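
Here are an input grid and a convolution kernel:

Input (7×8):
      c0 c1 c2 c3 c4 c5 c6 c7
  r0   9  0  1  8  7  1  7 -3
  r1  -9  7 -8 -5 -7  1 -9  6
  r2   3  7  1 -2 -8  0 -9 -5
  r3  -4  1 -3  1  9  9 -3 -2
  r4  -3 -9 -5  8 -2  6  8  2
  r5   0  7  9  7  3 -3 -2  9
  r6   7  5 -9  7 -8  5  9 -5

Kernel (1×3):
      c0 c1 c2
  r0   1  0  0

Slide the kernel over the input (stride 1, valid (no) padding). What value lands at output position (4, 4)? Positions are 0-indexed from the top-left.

The receptive field on the input at this output position is [-2 6 8]. Elementwise product with the kernel and sum: -2·1.

-2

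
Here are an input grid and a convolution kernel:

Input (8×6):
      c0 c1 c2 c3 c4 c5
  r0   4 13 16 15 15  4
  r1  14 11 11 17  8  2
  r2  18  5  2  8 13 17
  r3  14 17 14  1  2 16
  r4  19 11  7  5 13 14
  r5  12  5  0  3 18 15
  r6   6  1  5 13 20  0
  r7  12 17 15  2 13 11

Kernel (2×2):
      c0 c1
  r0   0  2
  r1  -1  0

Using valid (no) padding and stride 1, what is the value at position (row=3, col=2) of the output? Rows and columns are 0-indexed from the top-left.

-5

The receptive field on the input at this output position is [14 1 / 7 5]. Elementwise product with the kernel and sum: 1·2 + 7·-1.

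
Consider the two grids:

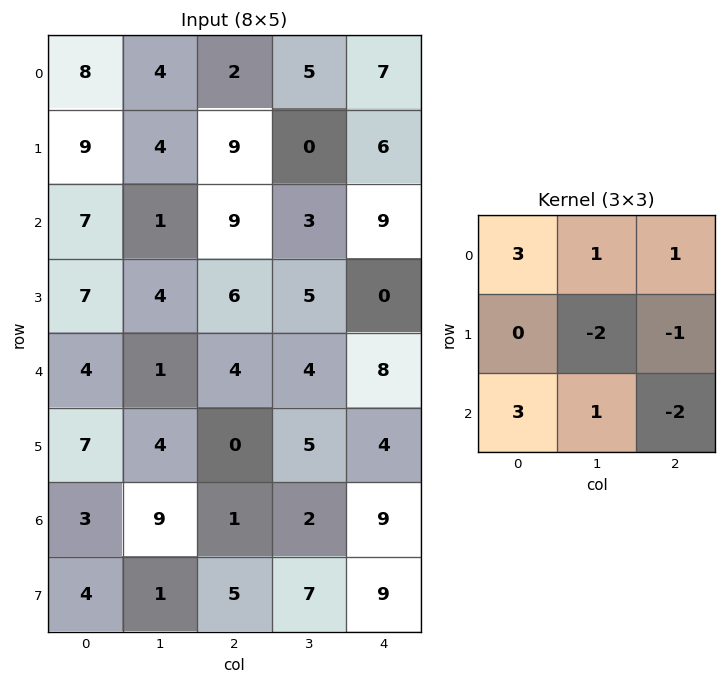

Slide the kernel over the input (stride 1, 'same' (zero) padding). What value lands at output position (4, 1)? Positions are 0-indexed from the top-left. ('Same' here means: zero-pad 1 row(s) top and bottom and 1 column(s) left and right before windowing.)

The receptive field on the zero-padded input at this output position is [7 4 6 / 4 1 4 / 7 4 0]. Elementwise product with the kernel and sum: 7·3 + 4·1 + 6·1 + 1·-2 + 4·-1 + 7·3 + 4·1 + 0·-2.

50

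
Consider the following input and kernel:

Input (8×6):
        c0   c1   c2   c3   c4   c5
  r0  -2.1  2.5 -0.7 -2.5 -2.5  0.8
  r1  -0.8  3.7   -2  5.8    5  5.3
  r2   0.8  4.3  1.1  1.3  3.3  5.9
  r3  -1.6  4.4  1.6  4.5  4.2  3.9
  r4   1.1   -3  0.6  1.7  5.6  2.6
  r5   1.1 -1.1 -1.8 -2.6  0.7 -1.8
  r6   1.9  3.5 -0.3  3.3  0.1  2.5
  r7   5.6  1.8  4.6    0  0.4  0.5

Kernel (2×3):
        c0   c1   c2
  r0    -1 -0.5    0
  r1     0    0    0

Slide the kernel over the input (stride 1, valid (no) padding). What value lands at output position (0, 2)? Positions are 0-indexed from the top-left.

The receptive field on the input at this output position is [-0.7 -2.5 -2.5 / -2 5.8 5]. Elementwise product with the kernel and sum: -0.7·-1 + -2.5·-0.5.

1.95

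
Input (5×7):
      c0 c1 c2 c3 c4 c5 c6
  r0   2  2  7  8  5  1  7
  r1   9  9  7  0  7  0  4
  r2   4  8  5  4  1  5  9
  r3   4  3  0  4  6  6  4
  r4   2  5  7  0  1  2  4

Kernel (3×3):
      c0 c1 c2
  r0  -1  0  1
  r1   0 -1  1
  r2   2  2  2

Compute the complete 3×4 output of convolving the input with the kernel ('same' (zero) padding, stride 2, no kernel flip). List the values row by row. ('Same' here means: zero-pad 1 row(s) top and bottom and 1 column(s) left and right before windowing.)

Output[0,0]: The receptive field on the zero-padded input at this output position is [0 0 0 / 0 2 2 / 0 9 9]. Elementwise product with the kernel and sum: 0·-1 + 0·1 + 2·-1 + 2·1 + 0·2 + 9·2 + 9·2.
Output[0,1]: The receptive field on the zero-padded input at this output position is [0 0 0 / 2 7 8 / 9 7 0]. Elementwise product with the kernel and sum: 0·-1 + 0·1 + 7·-1 + 8·1 + 9·2 + 7·2 + 0·2.

36 33 10 1
27 4 36 11
6 -6 3 -10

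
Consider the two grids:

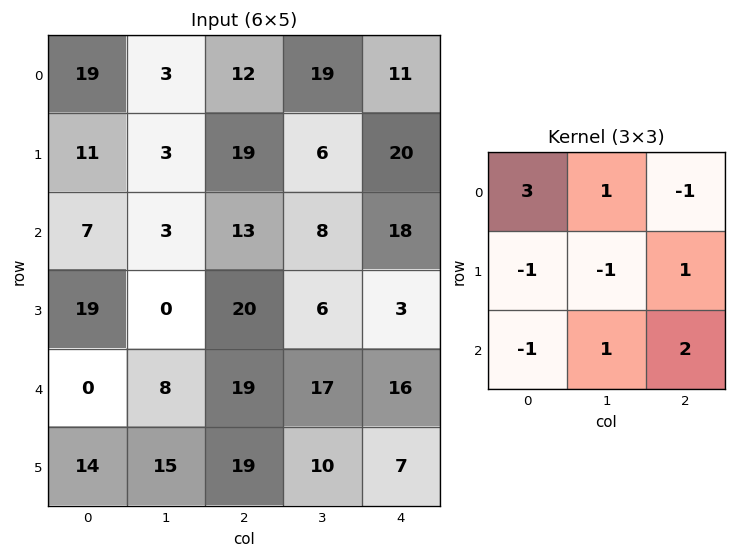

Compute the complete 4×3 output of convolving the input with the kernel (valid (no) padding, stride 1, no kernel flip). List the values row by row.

Output[0,0]: The receptive field on the input at this output position is [19 3 12 / 11 3 19 / 7 3 13]. Elementwise product with the kernel and sum: 19·3 + 3·1 + 12·-1 + 11·-1 + 3·-1 + 19·1 + 7·-1 + 3·1 + 13·2.
Output[0,1]: The receptive field on the input at this output position is [3 12 19 / 3 19 6 / 3 13 8]. Elementwise product with the kernel and sum: 3·3 + 12·1 + 19·-1 + 3·-1 + 19·-1 + 6·1 + 3·-1 + 13·1 + 8·2.

75 12 70
41 46 32
58 45 36
87 28 48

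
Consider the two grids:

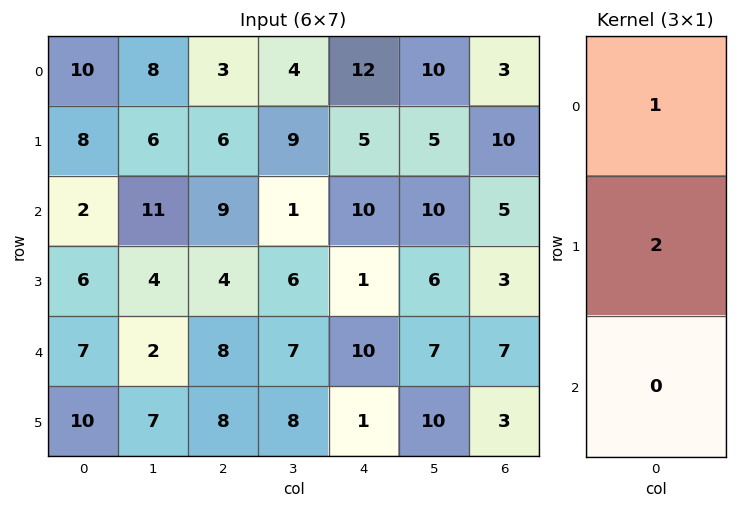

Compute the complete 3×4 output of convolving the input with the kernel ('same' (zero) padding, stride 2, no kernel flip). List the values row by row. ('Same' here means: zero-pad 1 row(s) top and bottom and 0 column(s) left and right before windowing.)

20 6 24 6
12 24 25 20
20 20 21 17

Output[0,0]: The receptive field on the zero-padded input at this output position is [0 / 10 / 8]. Elementwise product with the kernel and sum: 0·1 + 10·2.
Output[0,1]: The receptive field on the zero-padded input at this output position is [0 / 3 / 6]. Elementwise product with the kernel and sum: 0·1 + 3·2.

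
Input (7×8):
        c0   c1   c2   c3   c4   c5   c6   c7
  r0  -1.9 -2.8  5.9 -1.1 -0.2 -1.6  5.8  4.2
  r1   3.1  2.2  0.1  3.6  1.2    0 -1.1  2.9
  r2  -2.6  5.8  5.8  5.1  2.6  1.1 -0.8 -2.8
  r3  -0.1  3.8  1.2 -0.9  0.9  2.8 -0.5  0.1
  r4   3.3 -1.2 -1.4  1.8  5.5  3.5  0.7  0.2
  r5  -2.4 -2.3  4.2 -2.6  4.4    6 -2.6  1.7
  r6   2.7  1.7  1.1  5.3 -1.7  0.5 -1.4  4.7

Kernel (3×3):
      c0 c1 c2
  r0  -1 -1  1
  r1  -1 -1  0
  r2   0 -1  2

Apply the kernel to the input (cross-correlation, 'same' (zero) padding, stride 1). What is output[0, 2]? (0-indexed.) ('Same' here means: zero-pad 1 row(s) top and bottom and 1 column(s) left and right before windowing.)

The receptive field on the zero-padded input at this output position is [0 0 0 / -2.8 5.9 -1.1 / 2.2 0.1 3.6]. Elementwise product with the kernel and sum: 0·-1 + 0·-1 + 0·1 + -2.8·-1 + 5.9·-1 + 0.1·-1 + 3.6·2.

4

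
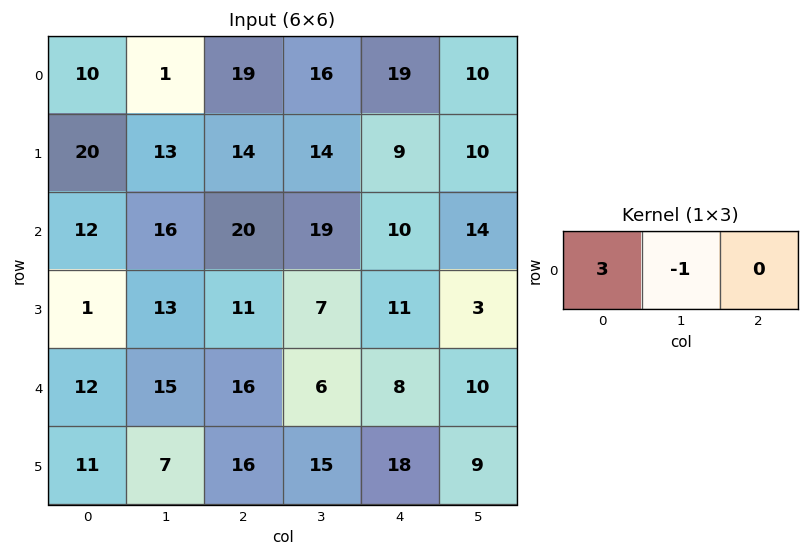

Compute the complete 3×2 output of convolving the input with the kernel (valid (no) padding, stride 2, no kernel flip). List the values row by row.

Output[0,0]: The receptive field on the input at this output position is [10 1 19]. Elementwise product with the kernel and sum: 10·3 + 1·-1.

29 41
20 41
21 42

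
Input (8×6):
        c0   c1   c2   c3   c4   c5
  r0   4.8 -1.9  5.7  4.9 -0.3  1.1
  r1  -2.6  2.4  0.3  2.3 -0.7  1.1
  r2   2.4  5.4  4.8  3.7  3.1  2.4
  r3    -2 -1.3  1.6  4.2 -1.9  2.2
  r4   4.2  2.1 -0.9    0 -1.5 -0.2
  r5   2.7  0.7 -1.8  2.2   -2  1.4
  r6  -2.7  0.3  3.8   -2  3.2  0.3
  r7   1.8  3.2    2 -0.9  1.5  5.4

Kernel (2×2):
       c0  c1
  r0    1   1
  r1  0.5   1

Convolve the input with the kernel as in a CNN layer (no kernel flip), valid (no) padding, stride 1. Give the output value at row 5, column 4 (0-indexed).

The receptive field on the input at this output position is [-2 1.4 / 3.2 0.3]. Elementwise product with the kernel and sum: -2·1 + 1.4·1 + 3.2·0.5 + 0.3·1.

1.3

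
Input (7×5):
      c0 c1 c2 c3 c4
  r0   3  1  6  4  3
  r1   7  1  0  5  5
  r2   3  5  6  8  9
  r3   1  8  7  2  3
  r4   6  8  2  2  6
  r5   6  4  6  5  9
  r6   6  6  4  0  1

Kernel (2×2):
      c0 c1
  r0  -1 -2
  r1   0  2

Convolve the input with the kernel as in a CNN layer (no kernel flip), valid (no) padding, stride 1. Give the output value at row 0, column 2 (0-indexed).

-4

The receptive field on the input at this output position is [6 4 / 0 5]. Elementwise product with the kernel and sum: 6·-1 + 4·-2 + 5·2.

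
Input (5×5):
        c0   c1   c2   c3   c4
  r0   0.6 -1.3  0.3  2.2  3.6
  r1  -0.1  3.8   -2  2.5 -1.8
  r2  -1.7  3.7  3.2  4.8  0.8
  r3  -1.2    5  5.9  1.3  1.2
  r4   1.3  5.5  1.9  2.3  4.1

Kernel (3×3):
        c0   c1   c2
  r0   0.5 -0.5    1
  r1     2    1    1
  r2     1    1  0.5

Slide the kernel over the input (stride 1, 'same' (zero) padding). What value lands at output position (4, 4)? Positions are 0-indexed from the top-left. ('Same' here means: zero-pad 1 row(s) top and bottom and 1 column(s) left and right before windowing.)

8.75

The receptive field on the zero-padded input at this output position is [1.3 1.2 0 / 2.3 4.1 0 / 0 0 0]. Elementwise product with the kernel and sum: 1.3·0.5 + 1.2·-0.5 + 0·1 + 2.3·2 + 4.1·1 + 0·1 + 0·1 + 0·1 + 0·0.5.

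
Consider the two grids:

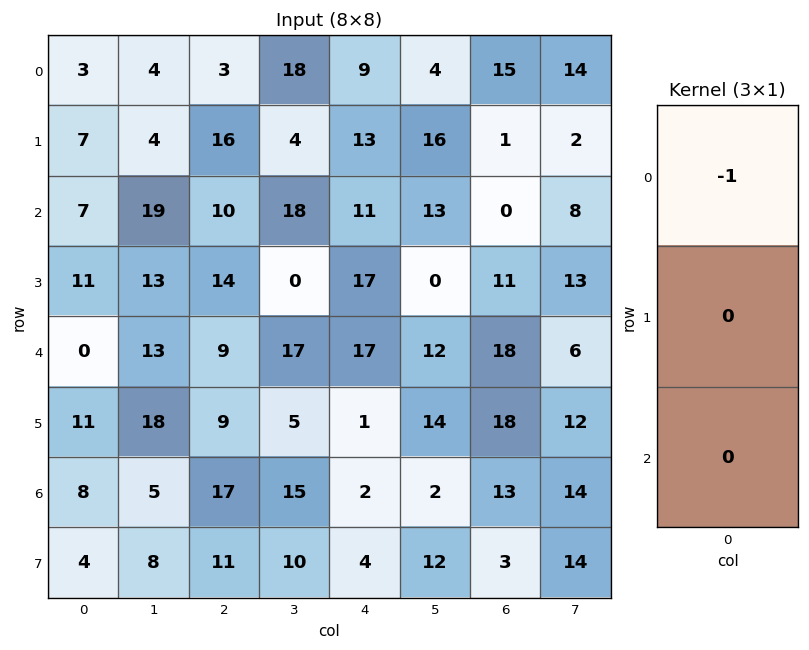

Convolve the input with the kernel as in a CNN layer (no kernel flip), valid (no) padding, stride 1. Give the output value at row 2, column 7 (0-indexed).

The receptive field on the input at this output position is [8 / 13 / 6]. Elementwise product with the kernel and sum: 8·-1.

-8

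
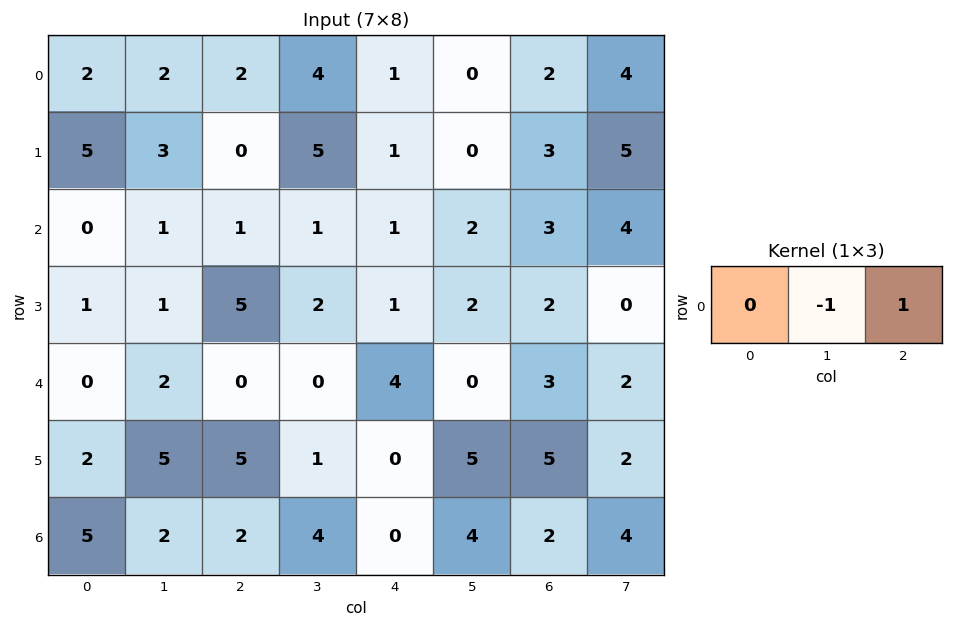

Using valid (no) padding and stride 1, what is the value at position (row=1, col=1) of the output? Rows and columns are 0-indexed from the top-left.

The receptive field on the input at this output position is [3 0 5]. Elementwise product with the kernel and sum: 0·-1 + 5·1.

5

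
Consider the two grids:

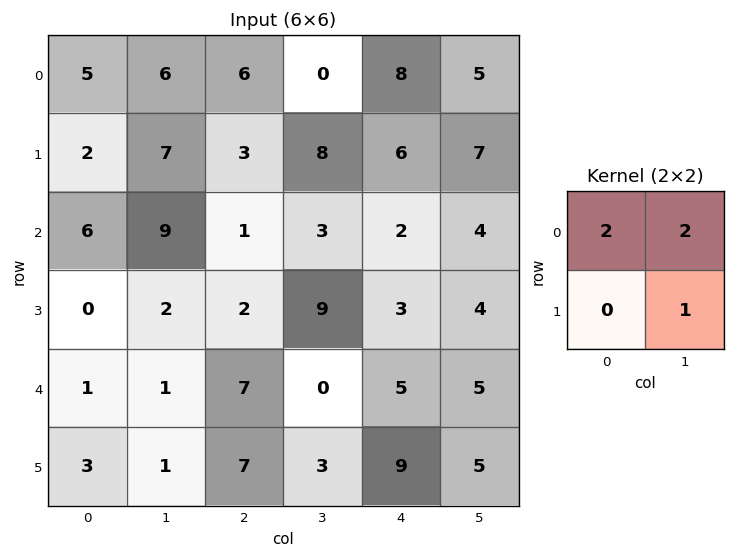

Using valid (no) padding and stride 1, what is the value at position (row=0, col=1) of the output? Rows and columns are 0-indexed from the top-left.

27

The receptive field on the input at this output position is [6 6 / 7 3]. Elementwise product with the kernel and sum: 6·2 + 6·2 + 3·1.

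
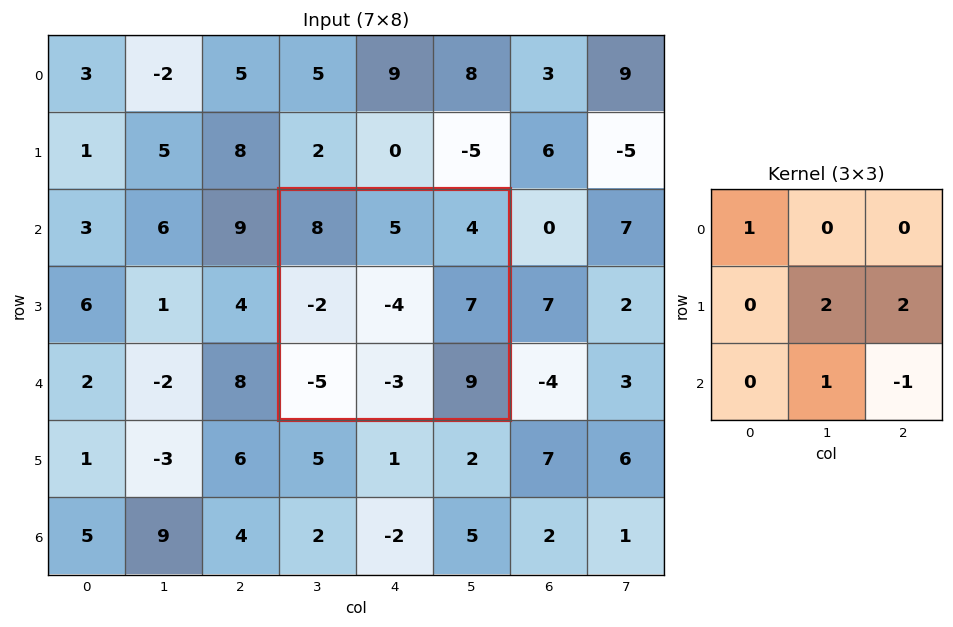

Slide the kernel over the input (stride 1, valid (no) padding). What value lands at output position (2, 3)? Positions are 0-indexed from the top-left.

The receptive field on the input at this output position is [8 5 4 / -2 -4 7 / -5 -3 9]. Elementwise product with the kernel and sum: 8·1 + -4·2 + 7·2 + -3·1 + 9·-1.

2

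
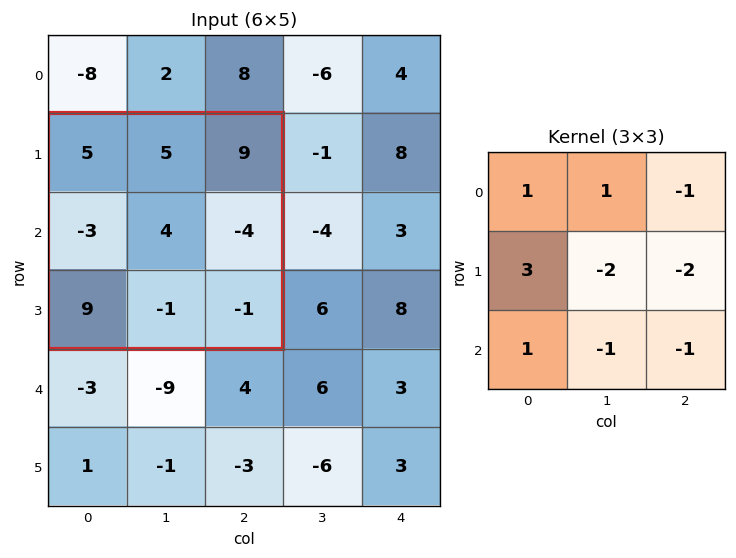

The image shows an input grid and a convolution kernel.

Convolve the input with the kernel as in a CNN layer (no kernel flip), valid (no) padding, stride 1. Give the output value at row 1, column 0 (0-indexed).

3

The receptive field on the input at this output position is [5 5 9 / -3 4 -4 / 9 -1 -1]. Elementwise product with the kernel and sum: 5·1 + 5·1 + 9·-1 + -3·3 + 4·-2 + -4·-2 + 9·1 + -1·-1 + -1·-1.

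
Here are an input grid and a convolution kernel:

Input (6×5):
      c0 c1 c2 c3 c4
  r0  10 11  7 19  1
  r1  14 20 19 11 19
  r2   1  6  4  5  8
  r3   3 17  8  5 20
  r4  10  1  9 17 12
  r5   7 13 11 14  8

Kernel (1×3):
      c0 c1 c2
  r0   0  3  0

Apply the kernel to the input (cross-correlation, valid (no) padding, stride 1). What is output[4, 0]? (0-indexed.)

The receptive field on the input at this output position is [10 1 9]. Elementwise product with the kernel and sum: 1·3.

3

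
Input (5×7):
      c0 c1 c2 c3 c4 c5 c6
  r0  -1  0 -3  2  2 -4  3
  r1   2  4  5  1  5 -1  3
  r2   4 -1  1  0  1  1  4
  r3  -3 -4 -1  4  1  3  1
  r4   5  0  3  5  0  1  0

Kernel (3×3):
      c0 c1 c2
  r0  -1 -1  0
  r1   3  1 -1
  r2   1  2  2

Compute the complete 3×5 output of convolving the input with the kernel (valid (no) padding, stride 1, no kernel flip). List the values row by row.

10 20 15 9 24
-9 -9 5 6 5
-4 -1 12 16 5

Output[0,0]: The receptive field on the input at this output position is [-1 0 -3 / 2 4 5 / 4 -1 1]. Elementwise product with the kernel and sum: -1·-1 + 0·-1 + 2·3 + 4·1 + 5·-1 + 4·1 + -1·2 + 1·2.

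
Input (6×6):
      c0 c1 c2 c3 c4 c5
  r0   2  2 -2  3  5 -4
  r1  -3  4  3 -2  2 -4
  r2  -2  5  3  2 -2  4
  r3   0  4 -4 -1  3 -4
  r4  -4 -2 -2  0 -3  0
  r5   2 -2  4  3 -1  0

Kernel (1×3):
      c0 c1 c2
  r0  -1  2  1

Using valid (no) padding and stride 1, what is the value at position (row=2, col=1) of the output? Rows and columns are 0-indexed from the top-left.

3

The receptive field on the input at this output position is [5 3 2]. Elementwise product with the kernel and sum: 5·-1 + 3·2 + 2·1.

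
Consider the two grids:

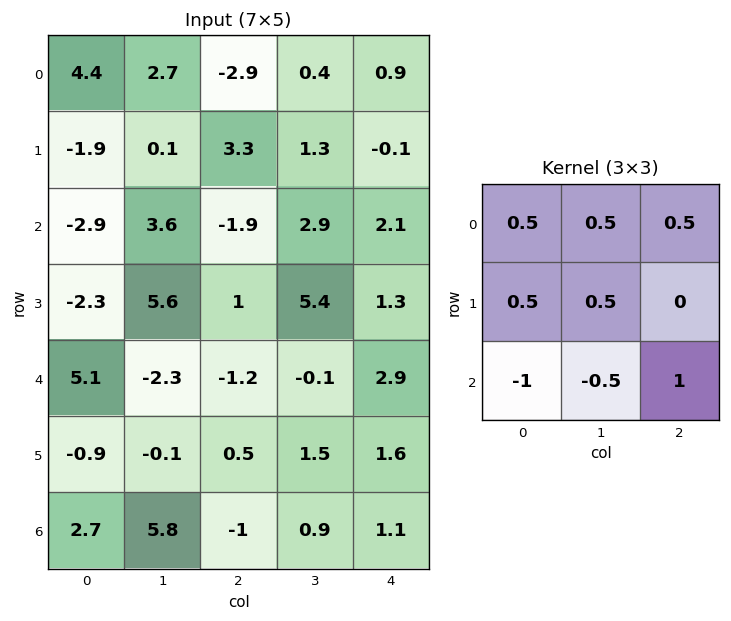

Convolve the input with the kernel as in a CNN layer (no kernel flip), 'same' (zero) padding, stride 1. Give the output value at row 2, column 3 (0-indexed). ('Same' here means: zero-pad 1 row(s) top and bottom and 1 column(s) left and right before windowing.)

0.35

The receptive field on the zero-padded input at this output position is [3.3 1.3 -0.1 / -1.9 2.9 2.1 / 1 5.4 1.3]. Elementwise product with the kernel and sum: 3.3·0.5 + 1.3·0.5 + -0.1·0.5 + -1.9·0.5 + 2.9·0.5 + 1·-1 + 5.4·-0.5 + 1.3·1.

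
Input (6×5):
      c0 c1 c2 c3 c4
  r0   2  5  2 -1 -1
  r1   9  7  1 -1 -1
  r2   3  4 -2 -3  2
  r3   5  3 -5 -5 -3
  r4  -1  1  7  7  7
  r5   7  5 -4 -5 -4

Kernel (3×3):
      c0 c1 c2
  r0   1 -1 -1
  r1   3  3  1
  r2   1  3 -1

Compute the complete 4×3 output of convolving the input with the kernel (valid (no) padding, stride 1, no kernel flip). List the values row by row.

Output[0,0]: The receptive field on the input at this output position is [2 5 2 / 9 7 1 / 3 4 -2]. Elementwise product with the kernel and sum: 2·1 + 5·-1 + 2·-1 + 9·3 + 7·3 + 1·1 + 3·1 + 4·3 + -2·-1.
Output[0,1]: The receptive field on the input at this output position is [5 2 -1 / 7 1 -1 / 4 -2 -3]. Elementwise product with the kernel and sum: 5·1 + 2·-1 + -1·-1 + 7·3 + 1·3 + -1·1 + 4·1 + -2·3 + -3·-1.

61 28 -10
39 3 -27
15 13 -13
40 42 37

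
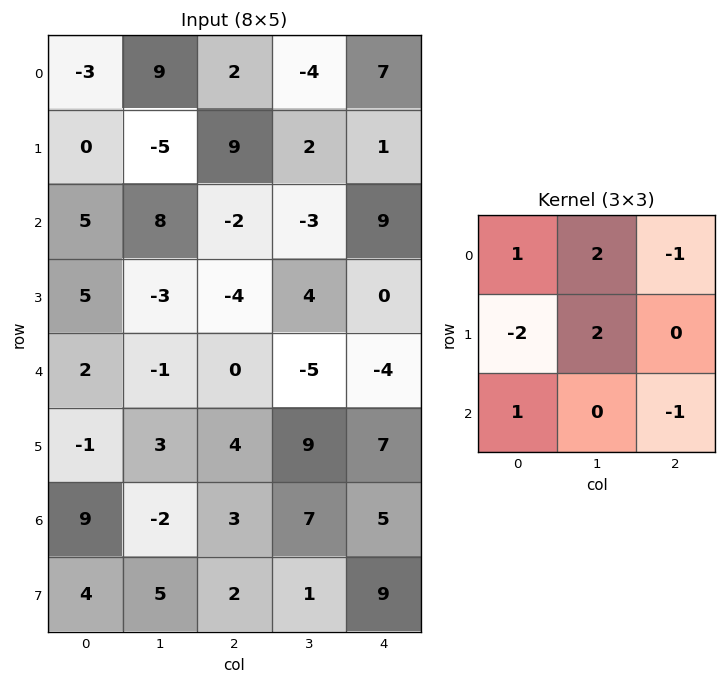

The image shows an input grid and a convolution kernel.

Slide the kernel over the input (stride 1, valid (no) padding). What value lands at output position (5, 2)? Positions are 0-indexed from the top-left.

16

The receptive field on the input at this output position is [4 9 7 / 3 7 5 / 2 1 9]. Elementwise product with the kernel and sum: 4·1 + 9·2 + 7·-1 + 3·-2 + 7·2 + 2·1 + 9·-1.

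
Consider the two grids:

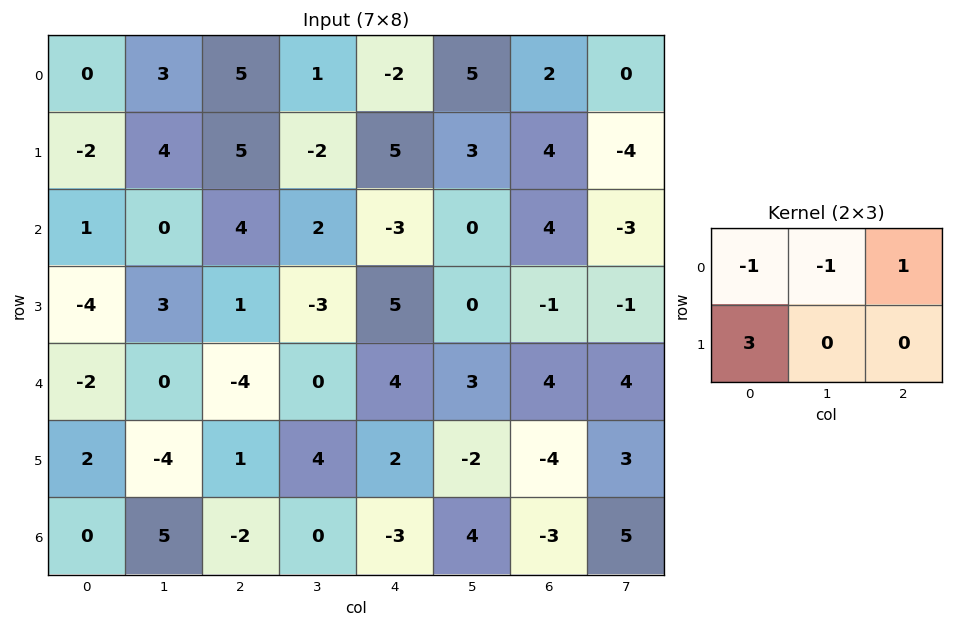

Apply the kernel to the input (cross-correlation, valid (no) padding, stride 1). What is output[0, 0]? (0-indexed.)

-4

The receptive field on the input at this output position is [0 3 5 / -2 4 5]. Elementwise product with the kernel and sum: 0·-1 + 3·-1 + 5·1 + -2·3.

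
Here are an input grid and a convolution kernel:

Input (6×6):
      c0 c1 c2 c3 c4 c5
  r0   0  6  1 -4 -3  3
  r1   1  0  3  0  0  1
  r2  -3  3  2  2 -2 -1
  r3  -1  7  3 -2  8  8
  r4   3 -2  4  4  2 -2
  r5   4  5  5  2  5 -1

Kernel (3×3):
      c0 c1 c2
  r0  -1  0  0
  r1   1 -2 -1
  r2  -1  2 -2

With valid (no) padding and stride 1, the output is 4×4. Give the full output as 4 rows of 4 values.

3 -15 8 -1
-3 0 -26 9
-30 2 -3 -24
0 -20 -20 14

Output[0,0]: The receptive field on the input at this output position is [0 6 1 / 1 0 3 / -3 3 2]. Elementwise product with the kernel and sum: 0·-1 + 1·1 + 0·-2 + 3·-1 + -3·-1 + 3·2 + 2·-2.
Output[0,1]: The receptive field on the input at this output position is [6 1 -4 / 0 3 0 / 3 2 2]. Elementwise product with the kernel and sum: 6·-1 + 0·1 + 3·-2 + 0·-1 + 3·-1 + 2·2 + 2·-2.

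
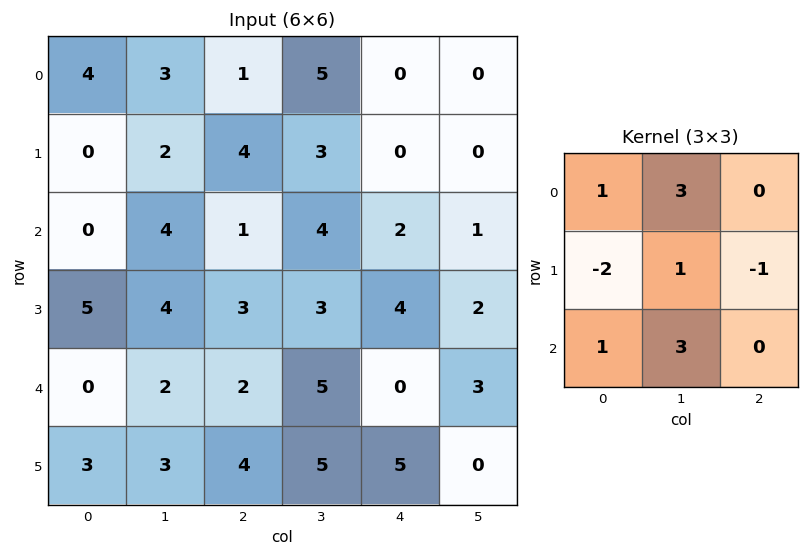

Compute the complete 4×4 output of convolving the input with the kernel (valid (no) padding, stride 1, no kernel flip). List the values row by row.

23 10 24 9
26 16 25 11
9 7 23 11
29 21 32 22

Output[0,0]: The receptive field on the input at this output position is [4 3 1 / 0 2 4 / 0 4 1]. Elementwise product with the kernel and sum: 4·1 + 3·3 + 0·-2 + 2·1 + 4·-1 + 0·1 + 4·3.
Output[0,1]: The receptive field on the input at this output position is [3 1 5 / 2 4 3 / 4 1 4]. Elementwise product with the kernel and sum: 3·1 + 1·3 + 2·-2 + 4·1 + 3·-1 + 4·1 + 1·3.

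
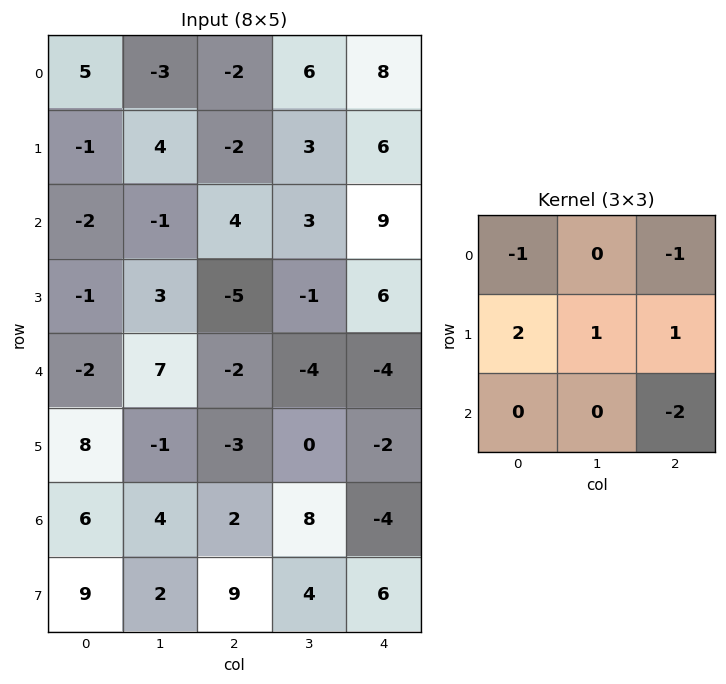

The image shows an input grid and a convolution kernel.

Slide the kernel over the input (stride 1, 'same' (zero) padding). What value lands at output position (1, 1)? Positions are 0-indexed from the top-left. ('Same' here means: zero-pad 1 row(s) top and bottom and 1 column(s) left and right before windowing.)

-11

The receptive field on the zero-padded input at this output position is [5 -3 -2 / -1 4 -2 / -2 -1 4]. Elementwise product with the kernel and sum: 5·-1 + -2·-1 + -1·2 + 4·1 + -2·1 + 4·-2.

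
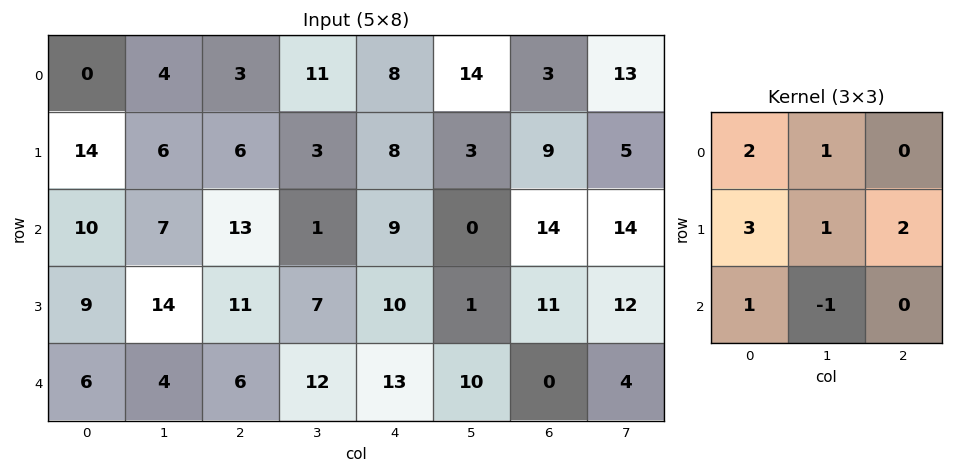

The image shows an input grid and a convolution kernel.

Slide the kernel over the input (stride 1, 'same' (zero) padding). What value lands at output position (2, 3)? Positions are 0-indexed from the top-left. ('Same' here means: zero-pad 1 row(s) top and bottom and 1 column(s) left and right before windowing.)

77

The receptive field on the zero-padded input at this output position is [6 3 8 / 13 1 9 / 11 7 10]. Elementwise product with the kernel and sum: 6·2 + 3·1 + 13·3 + 1·1 + 9·2 + 11·1 + 7·-1.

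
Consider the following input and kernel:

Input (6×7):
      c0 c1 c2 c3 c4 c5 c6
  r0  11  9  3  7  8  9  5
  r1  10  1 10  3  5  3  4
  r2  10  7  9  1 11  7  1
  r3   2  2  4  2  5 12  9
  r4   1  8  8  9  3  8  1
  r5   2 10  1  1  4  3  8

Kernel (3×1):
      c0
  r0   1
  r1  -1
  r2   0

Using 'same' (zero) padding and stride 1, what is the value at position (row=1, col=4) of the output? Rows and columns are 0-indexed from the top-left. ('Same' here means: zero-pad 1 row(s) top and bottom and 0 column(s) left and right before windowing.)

The receptive field on the zero-padded input at this output position is [8 / 5 / 11]. Elementwise product with the kernel and sum: 8·1 + 5·-1.

3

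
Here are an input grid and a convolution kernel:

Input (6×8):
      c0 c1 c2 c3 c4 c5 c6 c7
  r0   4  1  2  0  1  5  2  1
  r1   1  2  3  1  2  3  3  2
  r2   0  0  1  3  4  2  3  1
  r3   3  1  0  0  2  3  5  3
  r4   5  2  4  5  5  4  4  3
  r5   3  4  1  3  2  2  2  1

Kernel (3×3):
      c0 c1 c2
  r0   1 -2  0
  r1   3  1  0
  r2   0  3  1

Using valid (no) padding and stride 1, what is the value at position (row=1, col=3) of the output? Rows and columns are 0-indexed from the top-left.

The receptive field on the input at this output position is [1 2 3 / 3 4 2 / 0 2 3]. Elementwise product with the kernel and sum: 1·1 + 2·-2 + 3·3 + 4·1 + 2·3 + 3·1.

19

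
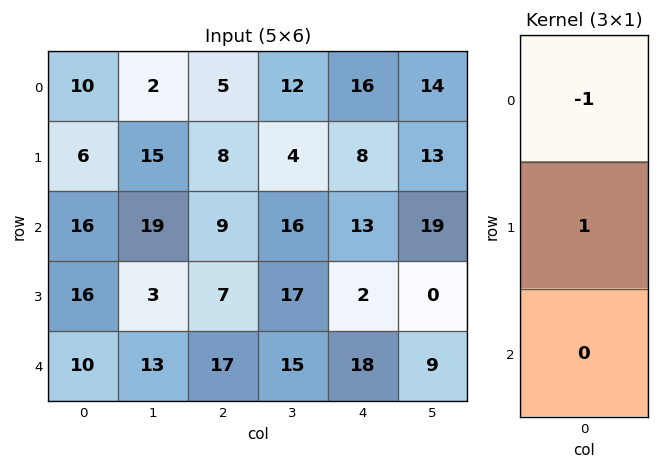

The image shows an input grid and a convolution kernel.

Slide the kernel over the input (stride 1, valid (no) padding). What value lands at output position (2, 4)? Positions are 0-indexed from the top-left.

-11

The receptive field on the input at this output position is [13 / 2 / 18]. Elementwise product with the kernel and sum: 13·-1 + 2·1.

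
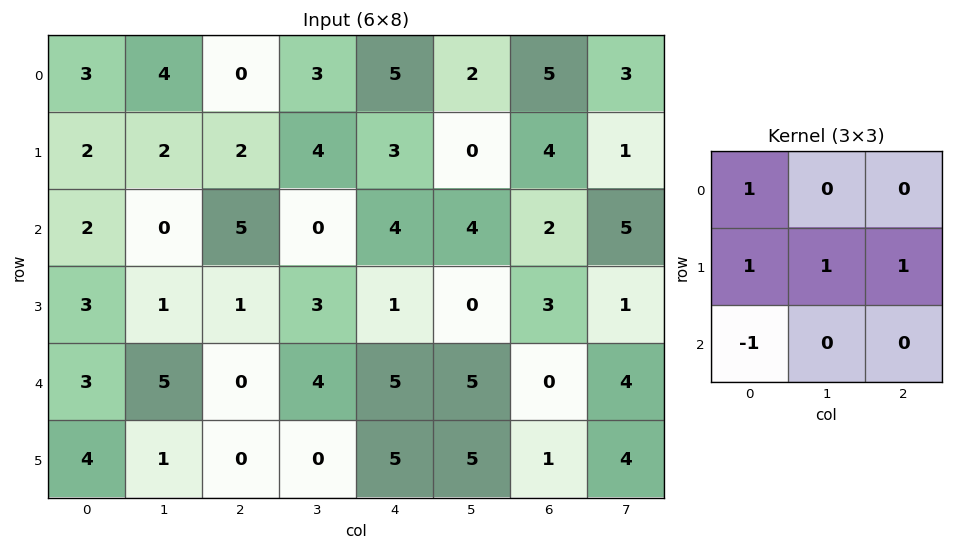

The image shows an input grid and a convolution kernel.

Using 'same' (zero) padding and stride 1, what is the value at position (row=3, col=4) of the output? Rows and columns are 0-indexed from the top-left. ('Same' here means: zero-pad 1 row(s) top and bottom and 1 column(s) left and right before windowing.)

0

The receptive field on the zero-padded input at this output position is [0 4 4 / 3 1 0 / 4 5 5]. Elementwise product with the kernel and sum: 0·1 + 3·1 + 1·1 + 0·1 + 4·-1.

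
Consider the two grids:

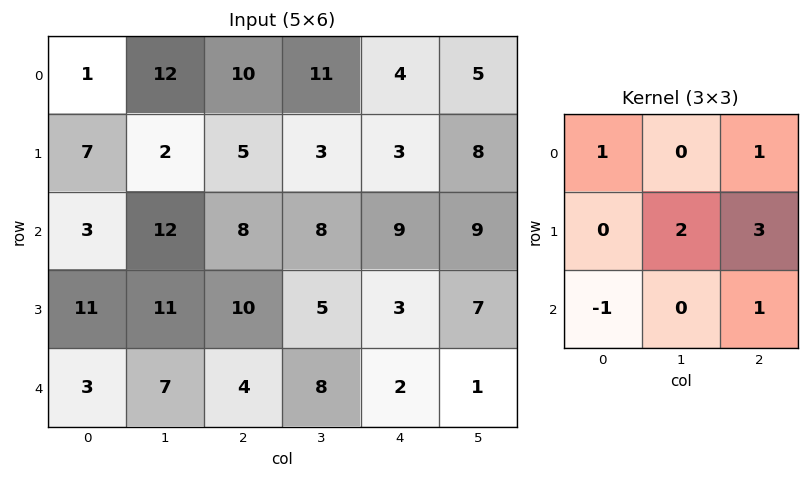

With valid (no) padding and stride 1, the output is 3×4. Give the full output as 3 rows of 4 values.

Output[0,0]: The receptive field on the input at this output position is [1 12 10 / 7 2 5 / 3 12 8]. Elementwise product with the kernel and sum: 1·1 + 10·1 + 2·2 + 5·3 + 3·-1 + 8·1.

35 38 30 47
59 39 44 58
64 56 34 37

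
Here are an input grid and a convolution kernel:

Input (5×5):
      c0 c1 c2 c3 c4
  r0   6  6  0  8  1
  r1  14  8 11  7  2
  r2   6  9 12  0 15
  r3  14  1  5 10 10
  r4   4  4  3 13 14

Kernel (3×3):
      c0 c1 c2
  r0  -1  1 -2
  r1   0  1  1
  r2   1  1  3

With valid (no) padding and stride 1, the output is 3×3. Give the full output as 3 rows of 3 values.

70 17 72
23 37 52
2 64 36

Output[0,0]: The receptive field on the input at this output position is [6 6 0 / 14 8 11 / 6 9 12]. Elementwise product with the kernel and sum: 6·-1 + 6·1 + 0·-2 + 8·1 + 11·1 + 6·1 + 9·1 + 12·3.
Output[0,1]: The receptive field on the input at this output position is [6 0 8 / 8 11 7 / 9 12 0]. Elementwise product with the kernel and sum: 6·-1 + 0·1 + 8·-2 + 11·1 + 7·1 + 9·1 + 12·1 + 0·3.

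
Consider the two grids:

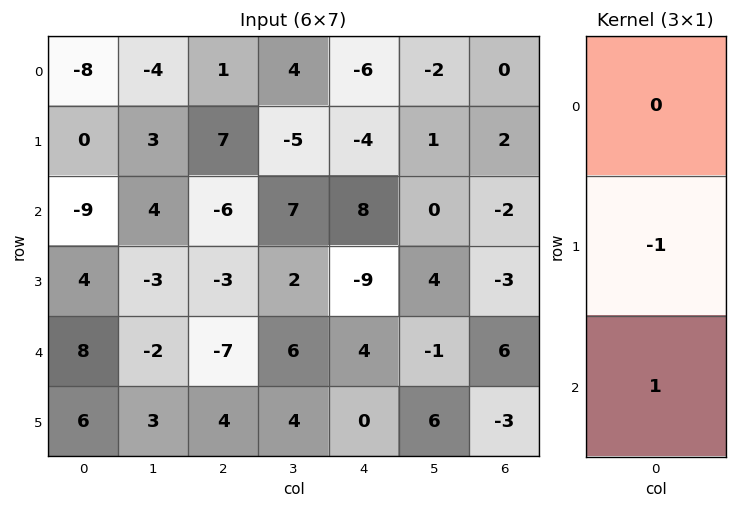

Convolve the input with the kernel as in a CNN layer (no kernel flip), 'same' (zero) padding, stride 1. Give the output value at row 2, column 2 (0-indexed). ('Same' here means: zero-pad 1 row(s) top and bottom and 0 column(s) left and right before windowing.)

3

The receptive field on the zero-padded input at this output position is [7 / -6 / -3]. Elementwise product with the kernel and sum: -6·-1 + -3·1.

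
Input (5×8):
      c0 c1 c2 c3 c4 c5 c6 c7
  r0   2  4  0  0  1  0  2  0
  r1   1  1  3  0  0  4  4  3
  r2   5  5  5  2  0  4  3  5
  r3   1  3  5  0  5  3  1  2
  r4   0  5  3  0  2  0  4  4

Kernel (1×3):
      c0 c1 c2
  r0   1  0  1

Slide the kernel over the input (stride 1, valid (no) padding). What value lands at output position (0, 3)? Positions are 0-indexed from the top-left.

0

The receptive field on the input at this output position is [0 1 0]. Elementwise product with the kernel and sum: 0·1 + 0·1.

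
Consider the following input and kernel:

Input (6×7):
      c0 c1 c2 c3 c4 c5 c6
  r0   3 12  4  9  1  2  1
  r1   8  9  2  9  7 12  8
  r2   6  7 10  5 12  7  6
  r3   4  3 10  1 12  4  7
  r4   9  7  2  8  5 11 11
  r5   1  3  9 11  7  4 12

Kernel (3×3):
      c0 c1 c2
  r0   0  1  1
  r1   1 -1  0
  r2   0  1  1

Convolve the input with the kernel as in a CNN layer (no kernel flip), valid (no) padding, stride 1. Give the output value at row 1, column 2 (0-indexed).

34

The receptive field on the input at this output position is [2 9 7 / 10 5 12 / 10 1 12]. Elementwise product with the kernel and sum: 9·1 + 7·1 + 10·1 + 5·-1 + 1·1 + 12·1.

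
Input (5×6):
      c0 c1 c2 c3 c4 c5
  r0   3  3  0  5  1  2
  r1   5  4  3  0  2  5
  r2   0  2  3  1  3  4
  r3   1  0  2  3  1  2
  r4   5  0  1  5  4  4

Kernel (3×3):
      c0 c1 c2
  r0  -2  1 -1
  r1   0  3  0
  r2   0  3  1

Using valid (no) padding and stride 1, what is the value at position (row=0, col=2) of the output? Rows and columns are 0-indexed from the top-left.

The receptive field on the input at this output position is [0 5 1 / 3 0 2 / 3 1 3]. Elementwise product with the kernel and sum: 0·-2 + 5·1 + 1·-1 + 0·3 + 1·3 + 3·1.

10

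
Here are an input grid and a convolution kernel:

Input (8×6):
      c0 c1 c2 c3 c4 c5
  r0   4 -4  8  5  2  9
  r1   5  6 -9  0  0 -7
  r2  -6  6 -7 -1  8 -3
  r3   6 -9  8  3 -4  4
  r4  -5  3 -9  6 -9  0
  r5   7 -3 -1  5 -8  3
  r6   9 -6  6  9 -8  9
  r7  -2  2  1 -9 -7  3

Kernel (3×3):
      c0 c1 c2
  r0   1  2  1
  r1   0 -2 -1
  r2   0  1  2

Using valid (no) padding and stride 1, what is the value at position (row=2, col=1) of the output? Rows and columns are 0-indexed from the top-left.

The receptive field on the input at this output position is [6 -7 -1 / -9 8 3 / 3 -9 6]. Elementwise product with the kernel and sum: 6·1 + -7·2 + -1·1 + 8·-2 + 3·-1 + -9·1 + 6·2.

-25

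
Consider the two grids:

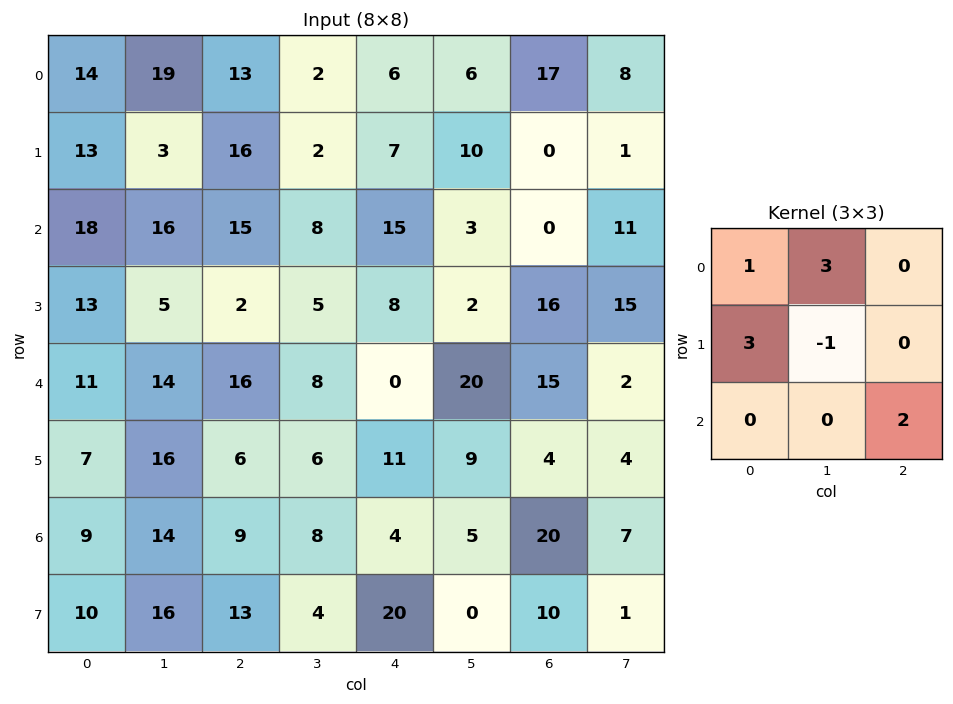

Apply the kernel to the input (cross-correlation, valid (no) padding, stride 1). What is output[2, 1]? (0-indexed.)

The receptive field on the input at this output position is [16 15 8 / 5 2 5 / 14 16 8]. Elementwise product with the kernel and sum: 16·1 + 15·3 + 5·3 + 2·-1 + 8·2.

90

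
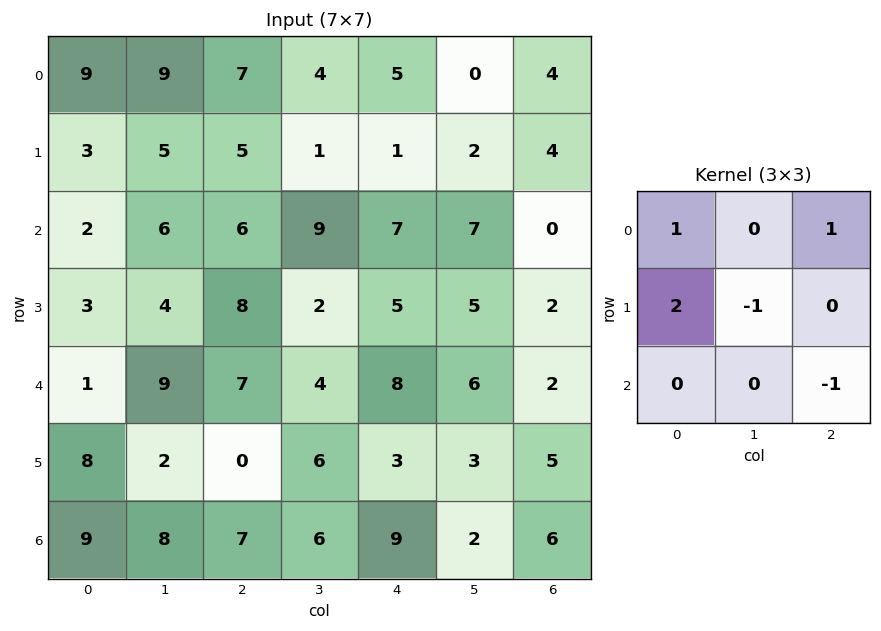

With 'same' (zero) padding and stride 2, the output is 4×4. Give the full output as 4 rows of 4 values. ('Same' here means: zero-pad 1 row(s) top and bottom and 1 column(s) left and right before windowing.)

Output[0,0]: The receptive field on the zero-padded input at this output position is [0 0 0 / 0 9 9 / 0 3 5]. Elementwise product with the kernel and sum: 0·1 + 0·1 + 0·2 + 9·-1 + 5·-1.

-14 10 1 -4
-1 10 9 16
1 11 4 15
-7 17 12 1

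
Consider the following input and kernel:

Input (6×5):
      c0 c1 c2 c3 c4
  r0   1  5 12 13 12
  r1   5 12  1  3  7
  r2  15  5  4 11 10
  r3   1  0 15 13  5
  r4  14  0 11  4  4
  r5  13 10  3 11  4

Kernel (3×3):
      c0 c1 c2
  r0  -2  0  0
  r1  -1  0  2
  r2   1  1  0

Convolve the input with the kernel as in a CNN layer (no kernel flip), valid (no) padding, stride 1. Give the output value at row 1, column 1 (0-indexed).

The receptive field on the input at this output position is [12 1 3 / 5 4 11 / 0 15 13]. Elementwise product with the kernel and sum: 12·-2 + 5·-1 + 11·2 + 0·1 + 15·1.

8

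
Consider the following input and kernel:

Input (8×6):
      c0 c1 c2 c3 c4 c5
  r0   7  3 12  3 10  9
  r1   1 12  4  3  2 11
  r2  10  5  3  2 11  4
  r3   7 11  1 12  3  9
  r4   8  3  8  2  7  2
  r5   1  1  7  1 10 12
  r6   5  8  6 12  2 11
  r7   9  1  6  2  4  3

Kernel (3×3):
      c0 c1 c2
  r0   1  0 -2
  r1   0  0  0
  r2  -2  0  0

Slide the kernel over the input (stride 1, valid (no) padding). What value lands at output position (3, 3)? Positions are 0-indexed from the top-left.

The receptive field on the input at this output position is [12 3 9 / 2 7 2 / 1 10 12]. Elementwise product with the kernel and sum: 12·1 + 9·-2 + 1·-2.

-8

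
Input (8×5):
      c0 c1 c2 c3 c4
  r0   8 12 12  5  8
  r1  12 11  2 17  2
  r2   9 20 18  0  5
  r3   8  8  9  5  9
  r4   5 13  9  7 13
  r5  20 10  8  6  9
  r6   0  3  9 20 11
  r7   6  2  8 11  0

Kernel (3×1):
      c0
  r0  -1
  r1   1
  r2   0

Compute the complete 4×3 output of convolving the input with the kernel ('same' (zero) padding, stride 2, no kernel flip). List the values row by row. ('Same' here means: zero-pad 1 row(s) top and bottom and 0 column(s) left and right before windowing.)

Output[0,0]: The receptive field on the zero-padded input at this output position is [0 / 8 / 12]. Elementwise product with the kernel and sum: 0·-1 + 8·1.

8 12 8
-3 16 3
-3 0 4
-20 1 2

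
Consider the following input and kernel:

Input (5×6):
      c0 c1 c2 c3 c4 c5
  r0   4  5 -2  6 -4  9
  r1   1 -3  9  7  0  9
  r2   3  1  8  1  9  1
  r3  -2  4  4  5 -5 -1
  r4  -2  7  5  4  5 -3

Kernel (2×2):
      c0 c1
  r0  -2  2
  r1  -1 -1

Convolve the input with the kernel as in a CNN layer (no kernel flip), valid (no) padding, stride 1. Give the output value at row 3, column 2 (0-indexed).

The receptive field on the input at this output position is [4 5 / 5 4]. Elementwise product with the kernel and sum: 4·-2 + 5·2 + 5·-1 + 4·-1.

-7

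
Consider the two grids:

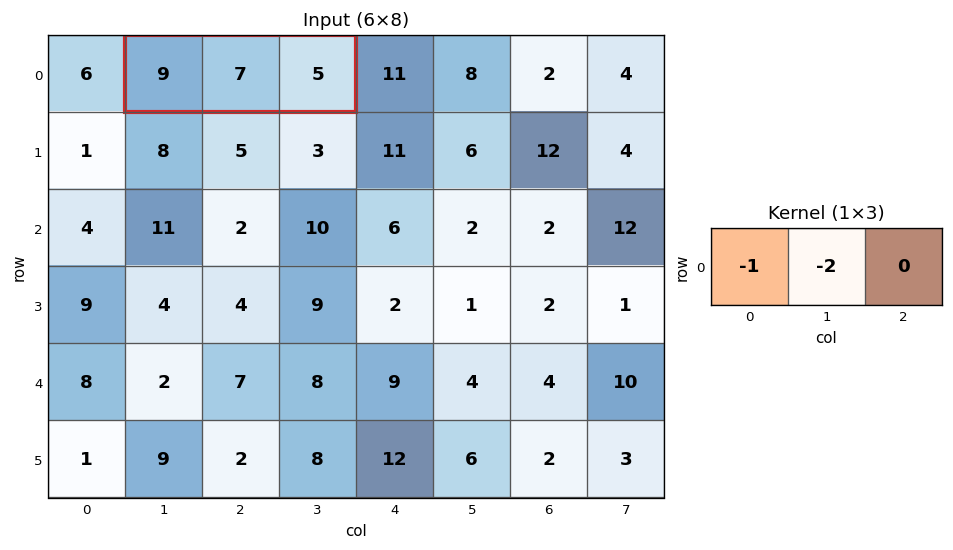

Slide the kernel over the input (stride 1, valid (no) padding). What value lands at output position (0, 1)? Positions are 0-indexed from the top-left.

The receptive field on the input at this output position is [9 7 5]. Elementwise product with the kernel and sum: 9·-1 + 7·-2.

-23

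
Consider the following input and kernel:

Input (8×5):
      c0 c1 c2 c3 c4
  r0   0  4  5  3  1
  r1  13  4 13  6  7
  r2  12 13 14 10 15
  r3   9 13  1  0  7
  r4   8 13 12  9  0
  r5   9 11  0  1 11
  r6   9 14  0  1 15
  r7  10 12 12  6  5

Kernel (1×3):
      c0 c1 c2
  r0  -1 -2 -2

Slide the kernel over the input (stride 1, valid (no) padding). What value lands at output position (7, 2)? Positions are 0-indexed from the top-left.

The receptive field on the input at this output position is [12 6 5]. Elementwise product with the kernel and sum: 12·-1 + 6·-2 + 5·-2.

-34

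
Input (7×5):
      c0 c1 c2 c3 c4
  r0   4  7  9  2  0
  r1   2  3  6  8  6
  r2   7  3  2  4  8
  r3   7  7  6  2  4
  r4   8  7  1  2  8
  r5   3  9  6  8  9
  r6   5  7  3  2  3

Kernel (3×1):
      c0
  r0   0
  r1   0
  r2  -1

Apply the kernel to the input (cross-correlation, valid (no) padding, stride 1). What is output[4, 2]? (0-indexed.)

-3

The receptive field on the input at this output position is [1 / 6 / 3]. Elementwise product with the kernel and sum: 3·-1.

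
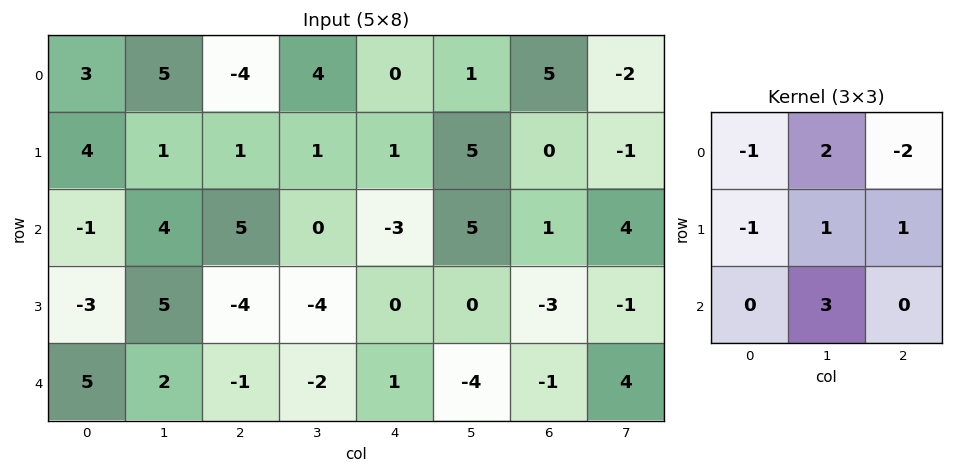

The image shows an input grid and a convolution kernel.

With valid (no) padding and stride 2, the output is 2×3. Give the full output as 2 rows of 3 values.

25 13 11
9 -5 -4

Output[0,0]: The receptive field on the input at this output position is [3 5 -4 / 4 1 1 / -1 4 5]. Elementwise product with the kernel and sum: 3·-1 + 5·2 + -4·-2 + 4·-1 + 1·1 + 1·1 + 4·3.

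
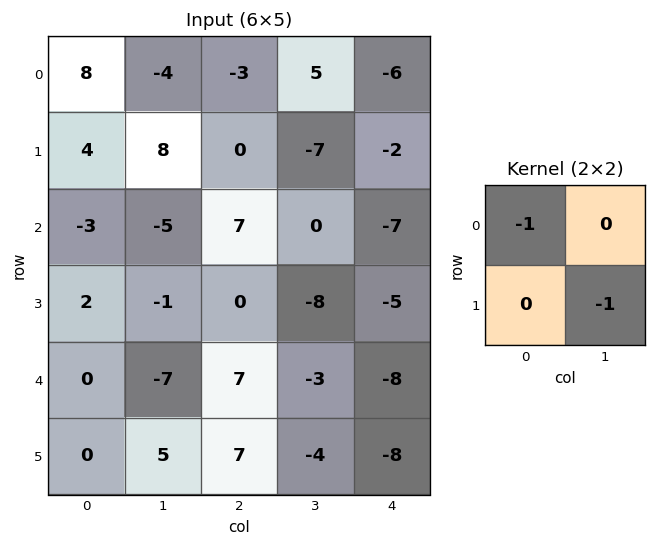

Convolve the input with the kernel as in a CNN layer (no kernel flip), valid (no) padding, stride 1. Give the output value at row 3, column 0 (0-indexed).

The receptive field on the input at this output position is [2 -1 / 0 -7]. Elementwise product with the kernel and sum: 2·-1 + -7·-1.

5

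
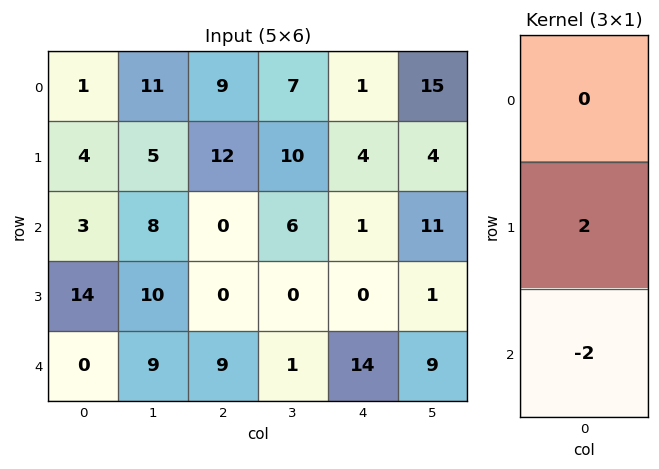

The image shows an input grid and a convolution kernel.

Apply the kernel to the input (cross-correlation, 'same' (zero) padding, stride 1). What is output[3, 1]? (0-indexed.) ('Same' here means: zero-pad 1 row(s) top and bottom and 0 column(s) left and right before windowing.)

2

The receptive field on the zero-padded input at this output position is [8 / 10 / 9]. Elementwise product with the kernel and sum: 10·2 + 9·-2.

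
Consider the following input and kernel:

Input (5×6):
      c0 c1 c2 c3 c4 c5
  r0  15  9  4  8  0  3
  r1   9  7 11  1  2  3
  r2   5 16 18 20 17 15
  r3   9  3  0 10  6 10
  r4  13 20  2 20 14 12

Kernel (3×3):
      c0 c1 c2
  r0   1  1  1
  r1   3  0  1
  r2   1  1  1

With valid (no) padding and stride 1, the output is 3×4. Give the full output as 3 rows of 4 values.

105 97 102 69
72 100 101 107
101 115 97 138

Output[0,0]: The receptive field on the input at this output position is [15 9 4 / 9 7 11 / 5 16 18]. Elementwise product with the kernel and sum: 15·1 + 9·1 + 4·1 + 9·3 + 11·1 + 5·1 + 16·1 + 18·1.
Output[0,1]: The receptive field on the input at this output position is [9 4 8 / 7 11 1 / 16 18 20]. Elementwise product with the kernel and sum: 9·1 + 4·1 + 8·1 + 7·3 + 1·1 + 16·1 + 18·1 + 20·1.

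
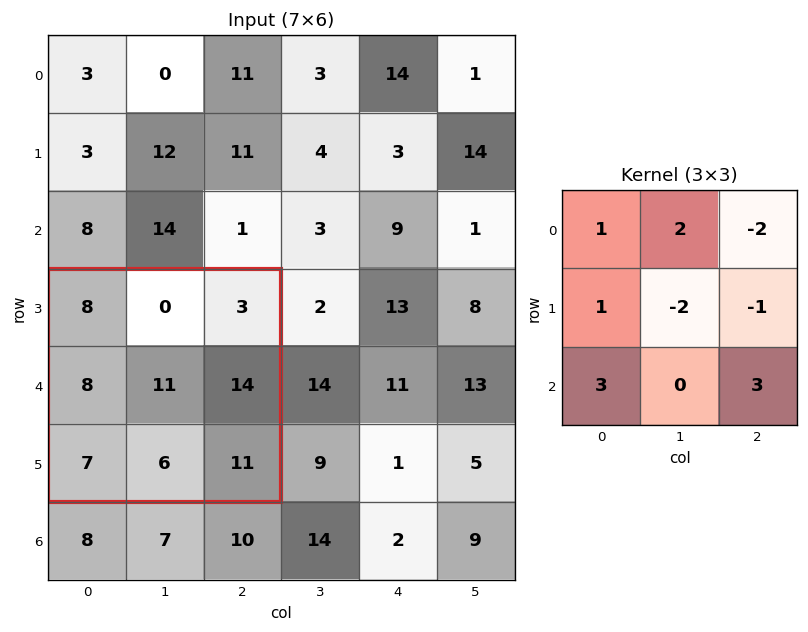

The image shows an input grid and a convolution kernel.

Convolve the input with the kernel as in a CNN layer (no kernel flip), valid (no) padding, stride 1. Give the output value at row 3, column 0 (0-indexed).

28

The receptive field on the input at this output position is [8 0 3 / 8 11 14 / 7 6 11]. Elementwise product with the kernel and sum: 8·1 + 0·2 + 3·-2 + 8·1 + 11·-2 + 14·-1 + 7·3 + 11·3.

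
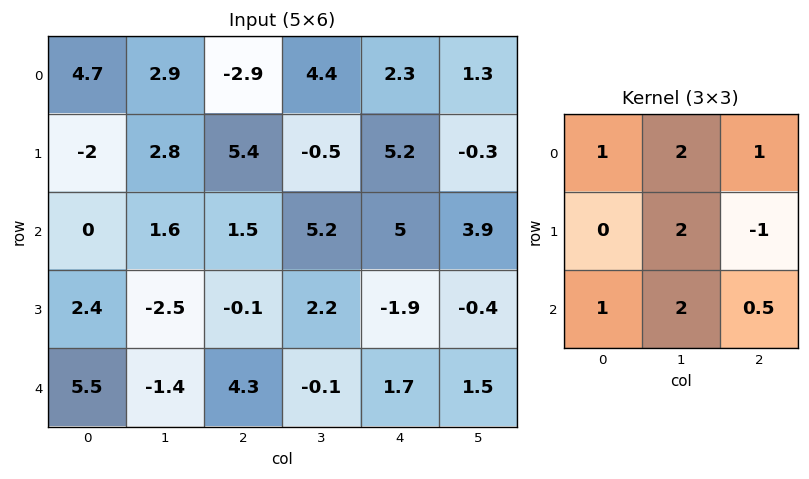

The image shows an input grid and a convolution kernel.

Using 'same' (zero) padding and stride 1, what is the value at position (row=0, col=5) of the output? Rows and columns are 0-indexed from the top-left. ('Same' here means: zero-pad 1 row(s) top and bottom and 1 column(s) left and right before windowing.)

7.2

The receptive field on the zero-padded input at this output position is [0 0 0 / 2.3 1.3 0 / 5.2 -0.3 0]. Elementwise product with the kernel and sum: 0·1 + 0·2 + 0·1 + 1.3·2 + 0·-1 + 5.2·1 + -0.3·2 + 0·0.5.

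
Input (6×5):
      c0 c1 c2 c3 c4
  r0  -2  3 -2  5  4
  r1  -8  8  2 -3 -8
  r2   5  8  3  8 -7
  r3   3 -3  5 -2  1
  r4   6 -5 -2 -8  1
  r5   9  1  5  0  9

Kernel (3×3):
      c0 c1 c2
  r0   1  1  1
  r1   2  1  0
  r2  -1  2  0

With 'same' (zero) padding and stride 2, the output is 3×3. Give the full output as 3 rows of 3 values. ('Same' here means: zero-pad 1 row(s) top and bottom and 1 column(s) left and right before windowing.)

-18 0 1
11 39 2
24 -3 2

Output[0,0]: The receptive field on the zero-padded input at this output position is [0 0 0 / 0 -2 3 / 0 -8 8]. Elementwise product with the kernel and sum: 0·1 + 0·1 + 0·1 + 0·2 + -2·1 + 0·-1 + -8·2.
Output[0,1]: The receptive field on the zero-padded input at this output position is [0 0 0 / 3 -2 5 / 8 2 -3]. Elementwise product with the kernel and sum: 0·1 + 0·1 + 0·1 + 3·2 + -2·1 + 8·-1 + 2·2.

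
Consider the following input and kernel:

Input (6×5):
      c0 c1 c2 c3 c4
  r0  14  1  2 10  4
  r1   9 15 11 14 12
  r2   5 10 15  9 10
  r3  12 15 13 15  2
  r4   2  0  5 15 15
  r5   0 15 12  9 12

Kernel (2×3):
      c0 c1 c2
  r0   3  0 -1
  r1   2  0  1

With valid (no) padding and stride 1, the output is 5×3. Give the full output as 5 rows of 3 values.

69 37 36
41 60 61
37 66 63
32 45 62
13 24 36

Output[0,0]: The receptive field on the input at this output position is [14 1 2 / 9 15 11]. Elementwise product with the kernel and sum: 14·3 + 2·-1 + 9·2 + 11·1.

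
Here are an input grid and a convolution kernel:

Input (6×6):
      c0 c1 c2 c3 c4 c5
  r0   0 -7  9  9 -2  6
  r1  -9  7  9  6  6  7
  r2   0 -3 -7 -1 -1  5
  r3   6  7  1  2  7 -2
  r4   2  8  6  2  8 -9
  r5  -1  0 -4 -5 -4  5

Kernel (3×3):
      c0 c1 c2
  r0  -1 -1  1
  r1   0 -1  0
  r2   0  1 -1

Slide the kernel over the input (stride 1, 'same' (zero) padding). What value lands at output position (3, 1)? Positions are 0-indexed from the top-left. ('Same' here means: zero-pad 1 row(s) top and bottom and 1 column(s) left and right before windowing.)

The receptive field on the zero-padded input at this output position is [0 -3 -7 / 6 7 1 / 2 8 6]. Elementwise product with the kernel and sum: 0·-1 + -3·-1 + -7·1 + 7·-1 + 8·1 + 6·-1.

-9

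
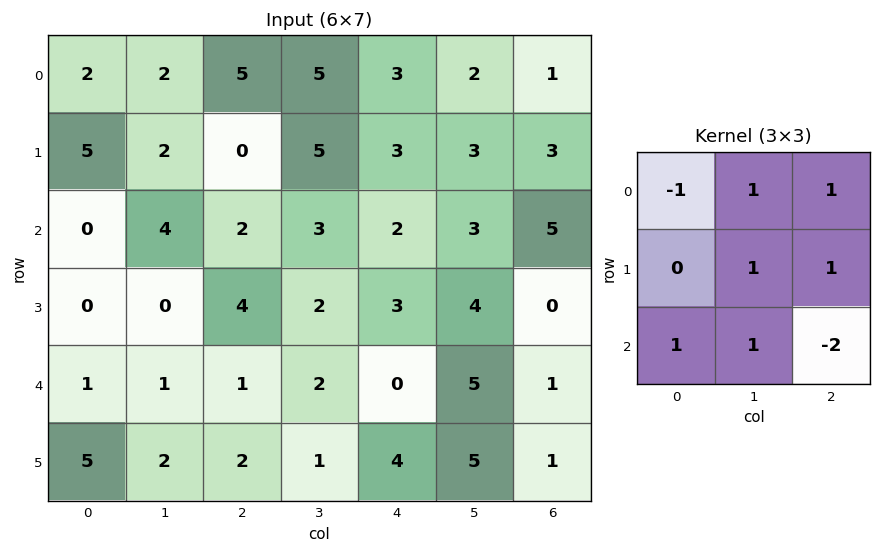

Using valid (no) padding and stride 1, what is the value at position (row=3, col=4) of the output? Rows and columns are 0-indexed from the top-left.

The receptive field on the input at this output position is [3 4 0 / 0 5 1 / 4 5 1]. Elementwise product with the kernel and sum: 3·-1 + 4·1 + 0·1 + 5·1 + 1·1 + 4·1 + 5·1 + 1·-2.

14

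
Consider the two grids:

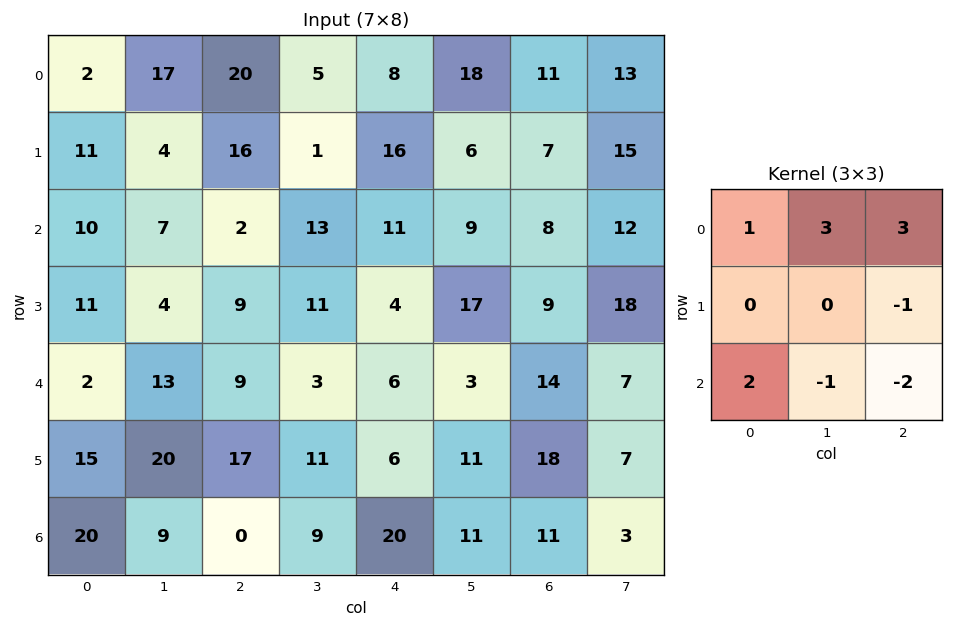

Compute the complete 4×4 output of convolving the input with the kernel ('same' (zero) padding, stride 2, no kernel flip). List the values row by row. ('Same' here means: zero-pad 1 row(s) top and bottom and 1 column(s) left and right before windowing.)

-36 -15 -44 -38
19 19 42 49
-23 62 65 81
96 95 51 83

Output[0,0]: The receptive field on the zero-padded input at this output position is [0 0 0 / 0 2 17 / 0 11 4]. Elementwise product with the kernel and sum: 0·1 + 0·3 + 0·3 + 17·-1 + 0·2 + 11·-1 + 4·-2.
Output[0,1]: The receptive field on the zero-padded input at this output position is [0 0 0 / 17 20 5 / 4 16 1]. Elementwise product with the kernel and sum: 0·1 + 0·3 + 0·3 + 5·-1 + 4·2 + 16·-1 + 1·-2.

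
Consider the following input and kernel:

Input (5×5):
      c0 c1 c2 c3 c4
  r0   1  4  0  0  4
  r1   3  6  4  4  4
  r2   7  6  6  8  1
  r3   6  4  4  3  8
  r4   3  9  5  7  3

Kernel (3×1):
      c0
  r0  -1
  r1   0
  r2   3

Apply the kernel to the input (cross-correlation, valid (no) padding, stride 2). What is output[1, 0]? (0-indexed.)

2

The receptive field on the input at this output position is [7 / 6 / 3]. Elementwise product with the kernel and sum: 7·-1 + 3·3.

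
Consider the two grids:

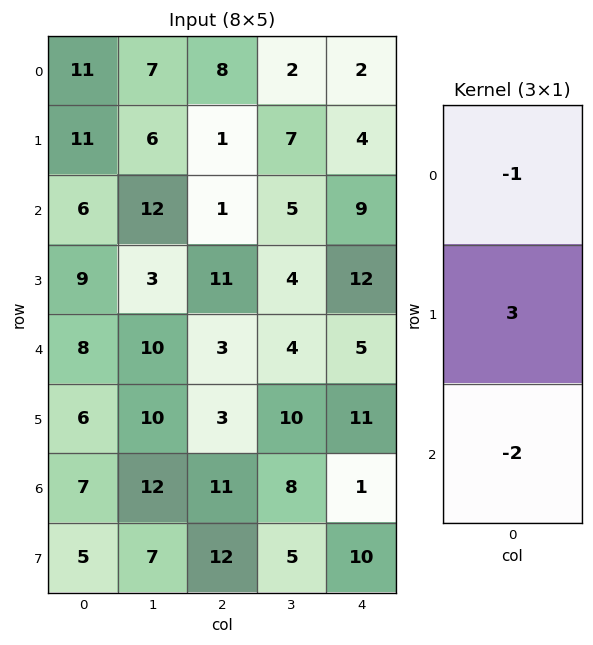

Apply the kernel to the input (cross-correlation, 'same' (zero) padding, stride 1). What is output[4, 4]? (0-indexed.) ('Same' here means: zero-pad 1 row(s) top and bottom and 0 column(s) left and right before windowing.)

The receptive field on the zero-padded input at this output position is [12 / 5 / 11]. Elementwise product with the kernel and sum: 12·-1 + 5·3 + 11·-2.

-19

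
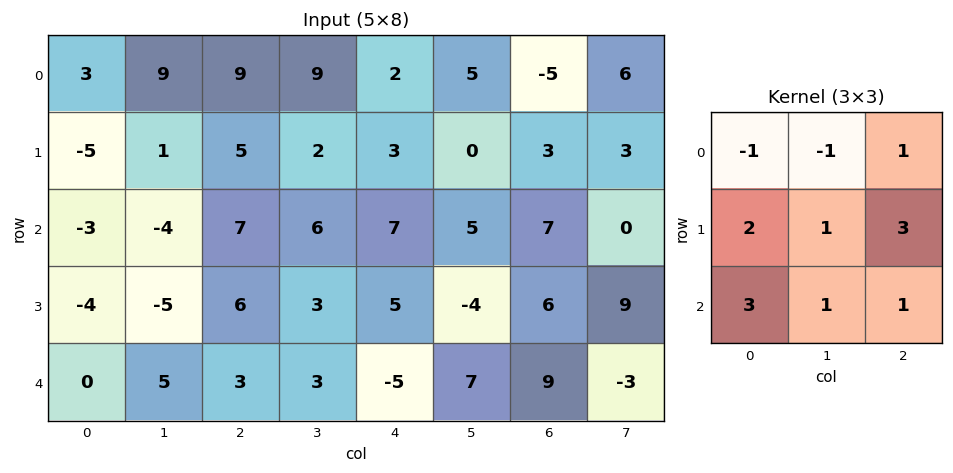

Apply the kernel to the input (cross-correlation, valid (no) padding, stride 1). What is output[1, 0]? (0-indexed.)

9

The receptive field on the input at this output position is [-5 1 5 / -3 -4 7 / -4 -5 6]. Elementwise product with the kernel and sum: -5·-1 + 1·-1 + 5·1 + -3·2 + -4·1 + 7·3 + -4·3 + -5·1 + 6·1.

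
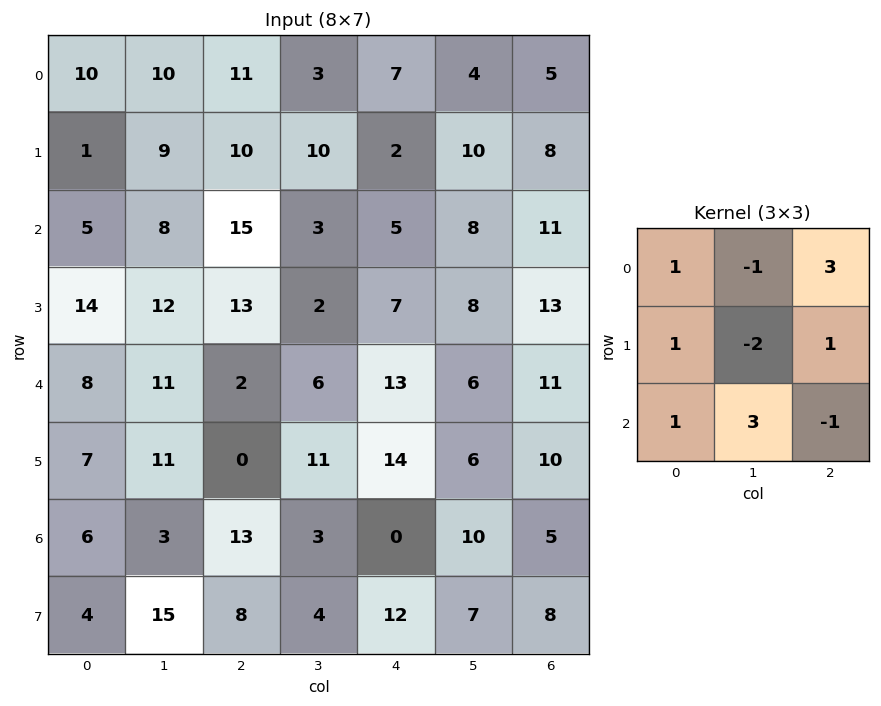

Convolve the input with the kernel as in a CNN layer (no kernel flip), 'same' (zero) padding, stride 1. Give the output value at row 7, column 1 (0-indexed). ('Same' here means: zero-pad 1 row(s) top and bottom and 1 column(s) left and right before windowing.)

24

The receptive field on the zero-padded input at this output position is [6 3 13 / 4 15 8 / 0 0 0]. Elementwise product with the kernel and sum: 6·1 + 3·-1 + 13·3 + 4·1 + 15·-2 + 8·1 + 0·1 + 0·3 + 0·-1.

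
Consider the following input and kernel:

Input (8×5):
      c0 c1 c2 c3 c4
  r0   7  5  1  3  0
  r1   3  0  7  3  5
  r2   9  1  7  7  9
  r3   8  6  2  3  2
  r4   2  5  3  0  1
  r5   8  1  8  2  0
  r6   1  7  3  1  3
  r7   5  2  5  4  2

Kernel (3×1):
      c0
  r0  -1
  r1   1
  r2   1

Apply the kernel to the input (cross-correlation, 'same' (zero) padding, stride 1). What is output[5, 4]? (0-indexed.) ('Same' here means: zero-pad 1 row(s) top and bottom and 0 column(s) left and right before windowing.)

2

The receptive field on the zero-padded input at this output position is [1 / 0 / 3]. Elementwise product with the kernel and sum: 1·-1 + 0·1 + 3·1.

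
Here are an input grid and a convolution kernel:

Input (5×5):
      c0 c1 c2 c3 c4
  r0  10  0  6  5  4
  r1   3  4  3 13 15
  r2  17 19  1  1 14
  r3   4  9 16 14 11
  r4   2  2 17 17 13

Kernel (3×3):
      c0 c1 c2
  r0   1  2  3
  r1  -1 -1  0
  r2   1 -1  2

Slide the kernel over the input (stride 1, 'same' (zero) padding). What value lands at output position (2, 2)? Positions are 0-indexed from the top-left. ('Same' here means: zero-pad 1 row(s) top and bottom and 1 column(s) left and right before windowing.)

The receptive field on the zero-padded input at this output position is [4 3 13 / 19 1 1 / 9 16 14]. Elementwise product with the kernel and sum: 4·1 + 3·2 + 13·3 + 19·-1 + 1·-1 + 9·1 + 16·-1 + 14·2.

50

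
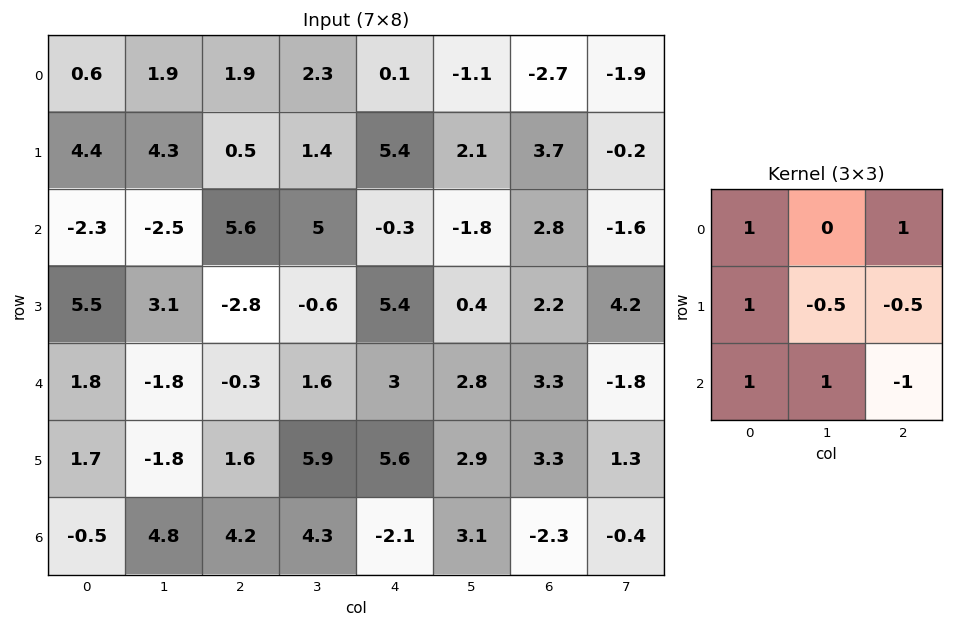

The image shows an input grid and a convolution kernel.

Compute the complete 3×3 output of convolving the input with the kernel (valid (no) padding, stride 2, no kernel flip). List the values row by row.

Output[0,0]: The receptive field on the input at this output position is [0.6 1.9 1.9 / 4.4 4.3 0.5 / -2.3 -2.5 5.6]. Elementwise product with the kernel and sum: 0.6·1 + 1.9·1 + 4.4·1 + 4.3·-0.5 + 0.5·-0.5 + -2.3·1 + -2.5·1 + 5.6·-1.
Output[0,1]: The receptive field on the input at this output position is [1.9 2.3 0.1 / 0.5 1.4 5.4 / 5.6 5 -0.3]. Elementwise product with the kernel and sum: 1.9·1 + 0.1·1 + 0.5·1 + 1.4·-0.5 + 5.4·-0.5 + 5.6·1 + 5·1 + -0.3·-1.

-5.9 10 -5
8.95 -1.6 9.1
3.4 9.15 12.1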